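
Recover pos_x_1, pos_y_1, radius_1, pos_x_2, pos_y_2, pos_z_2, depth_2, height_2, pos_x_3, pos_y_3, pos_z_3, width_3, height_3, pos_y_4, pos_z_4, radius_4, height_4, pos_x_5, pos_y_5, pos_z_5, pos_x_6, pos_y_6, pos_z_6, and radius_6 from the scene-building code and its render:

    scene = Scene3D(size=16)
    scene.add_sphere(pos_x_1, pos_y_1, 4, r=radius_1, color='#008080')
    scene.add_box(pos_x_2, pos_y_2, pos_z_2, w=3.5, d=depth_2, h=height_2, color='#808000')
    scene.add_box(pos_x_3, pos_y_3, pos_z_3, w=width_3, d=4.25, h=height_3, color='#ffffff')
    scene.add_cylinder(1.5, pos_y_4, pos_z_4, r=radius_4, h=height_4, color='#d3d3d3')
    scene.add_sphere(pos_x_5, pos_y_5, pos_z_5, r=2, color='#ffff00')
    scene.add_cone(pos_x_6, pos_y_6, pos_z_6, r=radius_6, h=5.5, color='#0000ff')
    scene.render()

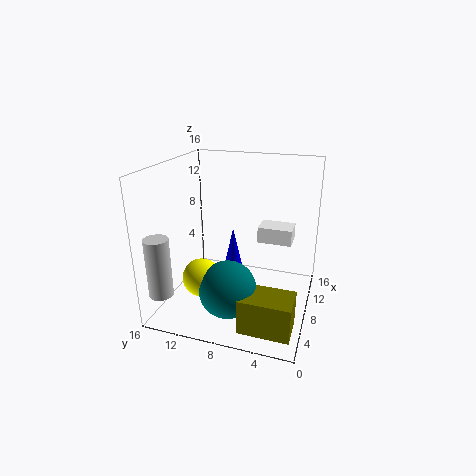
pos_x_1 = 3.75; pos_y_1 = 7.75; radius_1 = 3; pos_x_2 = 1.25; pos_y_2 = 0.75; pos_z_2 = 0.75; depth_2 = 5.25; height_2 = 3.75; pos_x_3 = 12.75; pos_y_3 = 2.75; pos_z_3 = 5.5; width_3 = 3; height_3 = 2; pos_y_4 = 14.25; pos_z_4 = 3.5; radius_4 = 1.25; height_4 = 6.25; pos_x_5 = 4; pos_y_5 = 10.75; pos_z_5 = 4.75; pos_x_6 = 9.25; pos_y_6 = 9; pos_z_6 = 3; radius_6 = 1.25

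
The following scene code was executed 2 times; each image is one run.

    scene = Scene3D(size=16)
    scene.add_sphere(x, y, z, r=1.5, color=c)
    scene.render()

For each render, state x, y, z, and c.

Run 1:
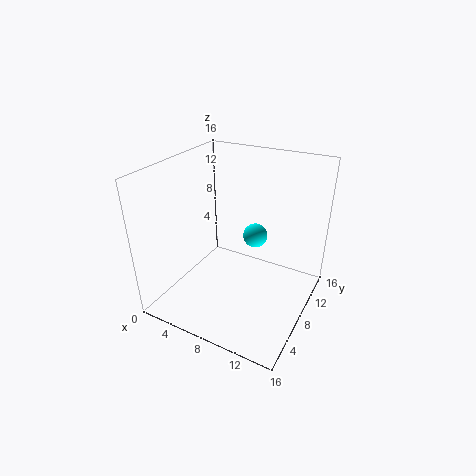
x = 8, y = 12.5, z = 6, c = 'cyan'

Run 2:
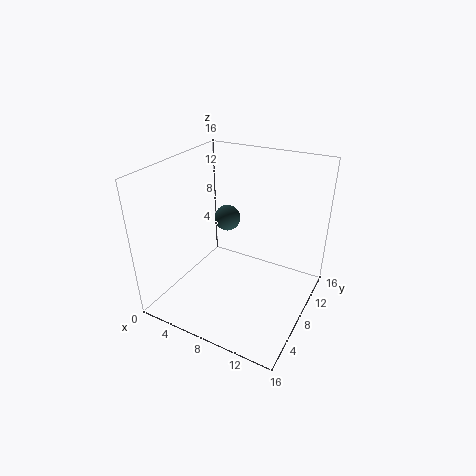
x = 5.5, y = 10, z = 9, c = 'darkslategray'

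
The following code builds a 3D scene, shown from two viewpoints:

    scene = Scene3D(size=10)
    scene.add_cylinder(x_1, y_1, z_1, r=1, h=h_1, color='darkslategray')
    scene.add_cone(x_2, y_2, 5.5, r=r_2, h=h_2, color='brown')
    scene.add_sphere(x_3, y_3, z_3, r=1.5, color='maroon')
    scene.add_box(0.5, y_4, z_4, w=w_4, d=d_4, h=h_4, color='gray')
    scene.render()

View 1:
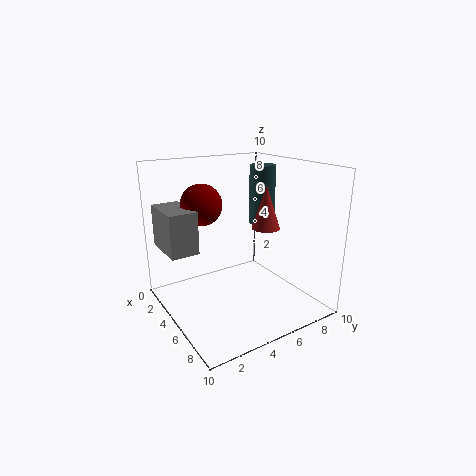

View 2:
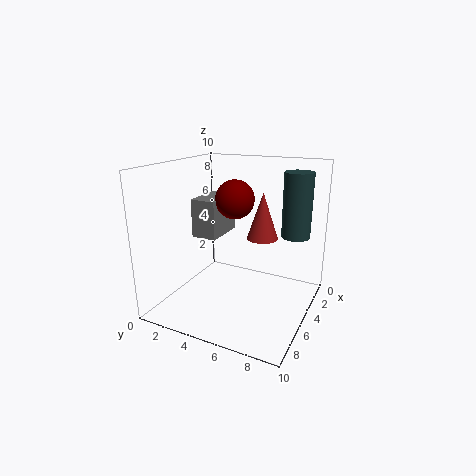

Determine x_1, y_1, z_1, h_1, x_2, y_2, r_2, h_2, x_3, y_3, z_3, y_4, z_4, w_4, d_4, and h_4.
x_1 = 3; y_1 = 8.5; z_1 = 5; h_1 = 4.5; x_2 = 5.5; y_2 = 7; r_2 = 1; h_2 = 3; x_3 = 2.5; y_3 = 3.5; z_3 = 7; y_4 = 0.5; z_4 = 4; w_4 = 3.5; d_4 = 2; h_4 = 3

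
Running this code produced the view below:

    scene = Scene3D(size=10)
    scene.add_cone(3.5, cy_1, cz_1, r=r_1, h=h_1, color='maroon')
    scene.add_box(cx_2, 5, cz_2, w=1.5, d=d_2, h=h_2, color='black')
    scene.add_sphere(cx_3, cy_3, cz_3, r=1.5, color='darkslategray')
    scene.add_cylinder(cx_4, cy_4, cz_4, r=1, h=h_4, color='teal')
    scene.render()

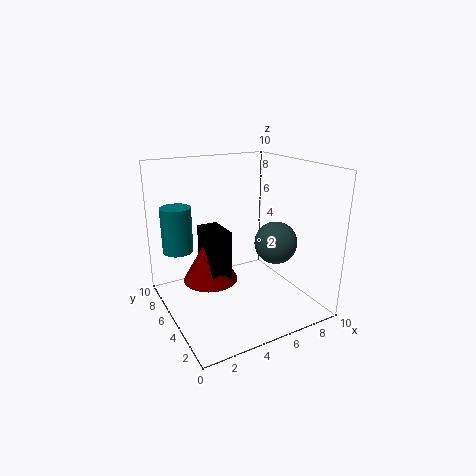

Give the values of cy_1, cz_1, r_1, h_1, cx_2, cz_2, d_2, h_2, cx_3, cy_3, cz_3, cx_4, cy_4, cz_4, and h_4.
cy_1 = 6.5
cz_1 = 1.5
r_1 = 2
h_1 = 3.5
cx_2 = 3
cz_2 = 1.5
d_2 = 2.5
h_2 = 4
cx_3 = 7.5
cy_3 = 4
cz_3 = 4.5
cx_4 = 1
cy_4 = 6
cz_4 = 4.5
h_4 = 3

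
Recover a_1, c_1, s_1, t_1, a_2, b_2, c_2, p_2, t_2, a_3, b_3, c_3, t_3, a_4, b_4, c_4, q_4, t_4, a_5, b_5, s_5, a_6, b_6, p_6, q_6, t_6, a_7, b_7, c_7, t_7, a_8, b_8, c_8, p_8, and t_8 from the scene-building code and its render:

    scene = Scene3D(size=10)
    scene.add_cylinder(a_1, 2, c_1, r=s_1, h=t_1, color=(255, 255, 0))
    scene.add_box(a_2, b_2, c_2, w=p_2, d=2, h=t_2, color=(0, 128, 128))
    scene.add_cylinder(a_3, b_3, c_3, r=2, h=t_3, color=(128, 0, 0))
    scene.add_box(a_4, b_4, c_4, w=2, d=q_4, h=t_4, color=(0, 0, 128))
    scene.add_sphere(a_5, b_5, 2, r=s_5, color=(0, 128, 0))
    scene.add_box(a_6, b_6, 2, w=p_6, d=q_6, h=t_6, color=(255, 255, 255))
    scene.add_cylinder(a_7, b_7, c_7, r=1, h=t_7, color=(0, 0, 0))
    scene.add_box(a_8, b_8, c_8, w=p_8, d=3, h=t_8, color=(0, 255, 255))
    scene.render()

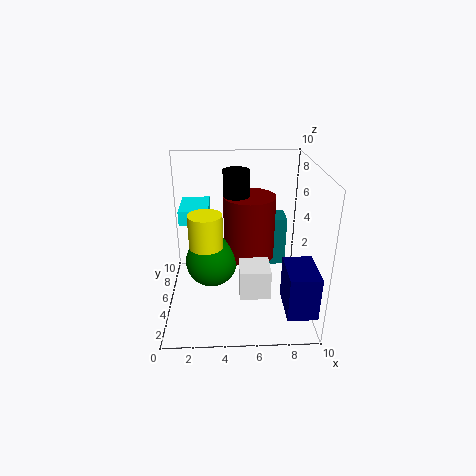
a_1 = 3, c_1 = 6, s_1 = 1, t_1 = 2, a_2 = 7, b_2 = 8, c_2 = 1, p_2 = 2, t_2 = 4, a_3 = 6, b_3 = 8, c_3 = 2, t_3 = 5, a_4 = 8, b_4 = 1, c_4 = 1, q_4 = 3, t_4 = 3, a_5 = 3, b_5 = 7, s_5 = 2, a_6 = 5, b_6 = 2, p_6 = 2, q_6 = 2, t_6 = 2, a_7 = 5, b_7 = 8, c_7 = 6, t_7 = 3, a_8 = 1, b_8 = 5, c_8 = 6, p_8 = 2, t_8 = 1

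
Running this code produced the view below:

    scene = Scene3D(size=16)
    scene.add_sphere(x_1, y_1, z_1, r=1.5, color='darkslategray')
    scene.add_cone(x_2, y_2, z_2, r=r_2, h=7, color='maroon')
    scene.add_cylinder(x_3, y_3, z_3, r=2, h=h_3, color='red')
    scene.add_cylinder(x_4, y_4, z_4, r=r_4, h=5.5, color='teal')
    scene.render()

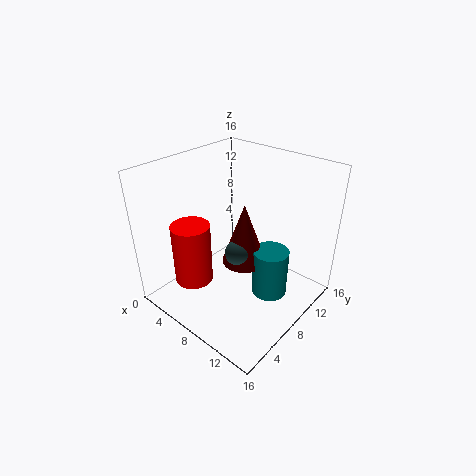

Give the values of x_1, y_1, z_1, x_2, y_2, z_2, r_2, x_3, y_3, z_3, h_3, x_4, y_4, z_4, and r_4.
x_1 = 8.5
y_1 = 7.5
z_1 = 6.5
x_2 = 8.5
y_2 = 8.5
z_2 = 5
r_2 = 2.5
x_3 = 6
y_3 = 3
z_3 = 4.5
h_3 = 6.5
x_4 = 11.5
y_4 = 9.5
z_4 = 1.5
r_4 = 2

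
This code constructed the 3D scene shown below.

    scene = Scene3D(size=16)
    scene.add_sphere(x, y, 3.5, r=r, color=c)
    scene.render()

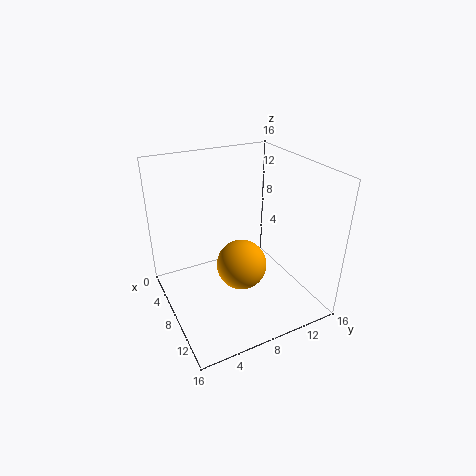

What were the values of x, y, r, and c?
x = 7; y = 9; r = 3; c = 'orange'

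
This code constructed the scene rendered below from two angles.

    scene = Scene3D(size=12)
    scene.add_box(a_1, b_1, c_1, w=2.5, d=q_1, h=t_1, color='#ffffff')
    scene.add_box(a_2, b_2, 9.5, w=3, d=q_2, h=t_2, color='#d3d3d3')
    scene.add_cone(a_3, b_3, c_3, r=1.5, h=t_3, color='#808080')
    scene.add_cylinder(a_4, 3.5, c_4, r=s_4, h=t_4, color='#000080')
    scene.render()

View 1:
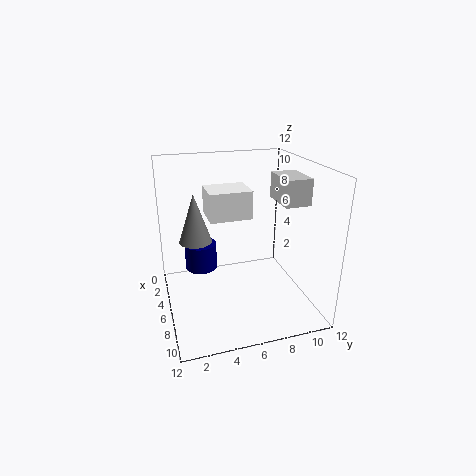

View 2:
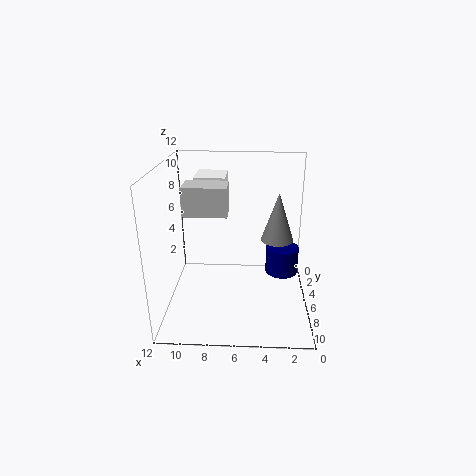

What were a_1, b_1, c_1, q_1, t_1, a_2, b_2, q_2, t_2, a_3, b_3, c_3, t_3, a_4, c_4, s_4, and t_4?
a_1 = 7, b_1 = 3, c_1 = 9, q_1 = 3, t_1 = 2, a_2 = 6.5, b_2 = 8.5, q_2 = 2, t_2 = 2, a_3 = 2.5, b_3 = 3, c_3 = 4.5, t_3 = 4.5, a_4 = 2, c_4 = 1.5, s_4 = 1.5, t_4 = 2.5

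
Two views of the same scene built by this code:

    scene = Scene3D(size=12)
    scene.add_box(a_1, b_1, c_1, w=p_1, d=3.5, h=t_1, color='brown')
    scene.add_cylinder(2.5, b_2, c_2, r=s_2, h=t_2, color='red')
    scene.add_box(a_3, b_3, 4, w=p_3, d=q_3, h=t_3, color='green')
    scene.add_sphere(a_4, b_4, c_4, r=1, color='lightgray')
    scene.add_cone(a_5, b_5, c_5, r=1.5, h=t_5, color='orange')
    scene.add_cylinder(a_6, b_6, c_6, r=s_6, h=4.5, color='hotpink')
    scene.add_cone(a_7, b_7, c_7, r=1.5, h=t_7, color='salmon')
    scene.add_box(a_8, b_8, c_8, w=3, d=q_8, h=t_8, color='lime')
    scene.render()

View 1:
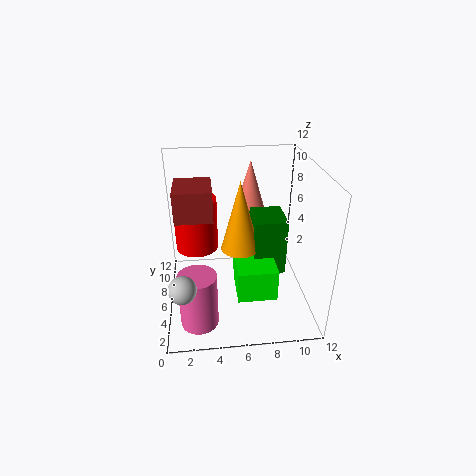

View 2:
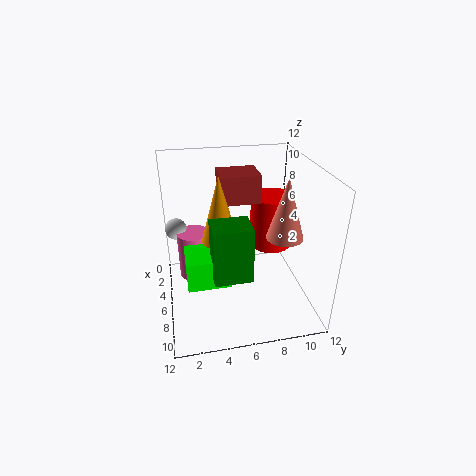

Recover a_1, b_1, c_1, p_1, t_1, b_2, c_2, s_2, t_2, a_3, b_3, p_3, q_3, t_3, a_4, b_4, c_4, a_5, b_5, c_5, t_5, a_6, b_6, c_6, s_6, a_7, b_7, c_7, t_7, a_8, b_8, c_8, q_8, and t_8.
a_1 = 1
b_1 = 5
c_1 = 8
p_1 = 3
t_1 = 2.5
b_2 = 10
c_2 = 3
s_2 = 2
t_2 = 5
a_3 = 7
b_3 = 3.5
p_3 = 2.5
q_3 = 3
t_3 = 4.5
a_4 = 1.5
b_4 = 1
c_4 = 5
a_5 = 6
b_5 = 4.5
c_5 = 6
t_5 = 5.5
a_6 = 2.5
b_6 = 2.5
c_6 = 0.5
s_6 = 1.5
a_7 = 7.5
b_7 = 9.5
c_7 = 6.5
t_7 = 5
a_8 = 5.5
b_8 = 1.5
c_8 = 3
q_8 = 3.5
t_8 = 2.5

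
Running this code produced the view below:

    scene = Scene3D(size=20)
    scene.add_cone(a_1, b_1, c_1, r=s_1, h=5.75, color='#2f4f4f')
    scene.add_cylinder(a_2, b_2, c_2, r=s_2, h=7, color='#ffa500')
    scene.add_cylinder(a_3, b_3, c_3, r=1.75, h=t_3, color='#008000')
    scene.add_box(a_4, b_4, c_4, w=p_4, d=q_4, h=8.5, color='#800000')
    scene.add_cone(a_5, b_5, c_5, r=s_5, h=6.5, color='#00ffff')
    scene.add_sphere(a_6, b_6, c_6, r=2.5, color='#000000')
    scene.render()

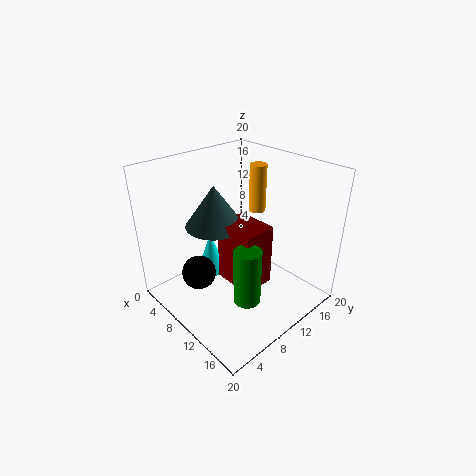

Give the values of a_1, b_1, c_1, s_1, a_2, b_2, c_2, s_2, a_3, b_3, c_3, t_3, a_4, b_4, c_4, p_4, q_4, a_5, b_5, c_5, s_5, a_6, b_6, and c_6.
a_1 = 7.5
b_1 = 8
c_1 = 11.75
s_1 = 4
a_2 = 8
b_2 = 15.75
c_2 = 11.75
s_2 = 1.25
a_3 = 15.25
b_3 = 6.75
c_3 = 4.25
t_3 = 7.5
a_4 = 9
b_4 = 7.25
c_4 = 4.5
p_4 = 5.75
q_4 = 4.5
a_5 = 4
b_5 = 9.75
c_5 = 1.75
s_5 = 2.25
a_6 = 5.75
b_6 = 6
c_6 = 3.75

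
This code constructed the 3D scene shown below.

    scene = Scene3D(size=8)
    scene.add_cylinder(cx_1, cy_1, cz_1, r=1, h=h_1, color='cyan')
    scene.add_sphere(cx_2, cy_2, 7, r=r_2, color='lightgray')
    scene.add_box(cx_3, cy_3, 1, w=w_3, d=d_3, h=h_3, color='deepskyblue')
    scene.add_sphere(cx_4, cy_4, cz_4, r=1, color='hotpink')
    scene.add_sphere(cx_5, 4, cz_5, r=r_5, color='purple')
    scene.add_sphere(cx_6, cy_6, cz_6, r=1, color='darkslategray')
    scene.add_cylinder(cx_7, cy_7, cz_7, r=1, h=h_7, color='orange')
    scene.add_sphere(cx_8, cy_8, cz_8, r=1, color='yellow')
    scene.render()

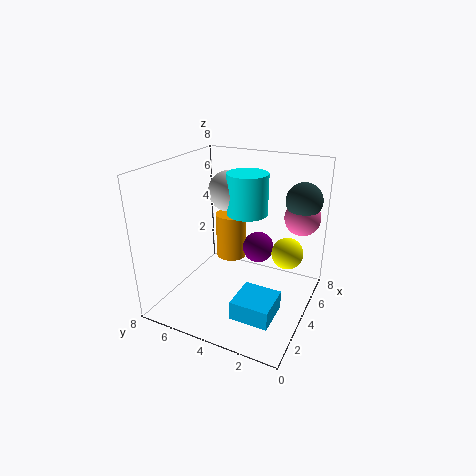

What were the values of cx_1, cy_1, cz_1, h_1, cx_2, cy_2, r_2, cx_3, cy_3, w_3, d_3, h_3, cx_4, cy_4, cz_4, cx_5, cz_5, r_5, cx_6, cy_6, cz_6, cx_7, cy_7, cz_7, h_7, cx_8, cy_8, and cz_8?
cx_1 = 3, cy_1 = 3, cz_1 = 6, h_1 = 2, cx_2 = 3, cy_2 = 4, r_2 = 1, cx_3 = 1, cy_3 = 1, w_3 = 2, d_3 = 2, h_3 = 1, cx_4 = 6, cy_4 = 1, cz_4 = 5, cx_5 = 7, cz_5 = 2, r_5 = 1, cx_6 = 6, cy_6 = 1, cz_6 = 6, cx_7 = 7, cy_7 = 6, cz_7 = 1, h_7 = 3, cx_8 = 7, cy_8 = 2, cz_8 = 2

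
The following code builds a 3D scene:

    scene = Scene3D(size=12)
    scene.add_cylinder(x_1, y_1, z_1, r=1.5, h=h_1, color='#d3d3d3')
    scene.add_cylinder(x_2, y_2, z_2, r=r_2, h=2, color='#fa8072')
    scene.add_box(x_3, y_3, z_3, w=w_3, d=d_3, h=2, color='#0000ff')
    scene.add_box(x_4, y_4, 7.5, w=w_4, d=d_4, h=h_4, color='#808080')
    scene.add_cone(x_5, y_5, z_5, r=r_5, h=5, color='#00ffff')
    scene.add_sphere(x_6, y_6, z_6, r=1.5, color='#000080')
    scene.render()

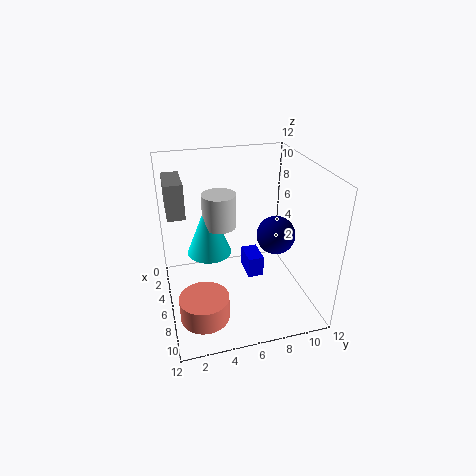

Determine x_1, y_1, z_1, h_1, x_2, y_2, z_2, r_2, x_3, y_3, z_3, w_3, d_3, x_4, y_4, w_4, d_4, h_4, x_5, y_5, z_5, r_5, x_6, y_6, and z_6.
x_1 = 3.5, y_1 = 5, z_1 = 6, h_1 = 3, x_2 = 8.5, y_2 = 2.5, z_2 = 0.5, r_2 = 2, x_3 = 2, y_3 = 7.5, z_3 = 0.5, w_3 = 2.5, d_3 = 1.5, x_4 = 1, y_4 = 0.5, w_4 = 3.5, d_4 = 1.5, h_4 = 3, x_5 = 3.5, y_5 = 4, z_5 = 3.5, r_5 = 2, x_6 = 8, y_6 = 8.5, z_6 = 7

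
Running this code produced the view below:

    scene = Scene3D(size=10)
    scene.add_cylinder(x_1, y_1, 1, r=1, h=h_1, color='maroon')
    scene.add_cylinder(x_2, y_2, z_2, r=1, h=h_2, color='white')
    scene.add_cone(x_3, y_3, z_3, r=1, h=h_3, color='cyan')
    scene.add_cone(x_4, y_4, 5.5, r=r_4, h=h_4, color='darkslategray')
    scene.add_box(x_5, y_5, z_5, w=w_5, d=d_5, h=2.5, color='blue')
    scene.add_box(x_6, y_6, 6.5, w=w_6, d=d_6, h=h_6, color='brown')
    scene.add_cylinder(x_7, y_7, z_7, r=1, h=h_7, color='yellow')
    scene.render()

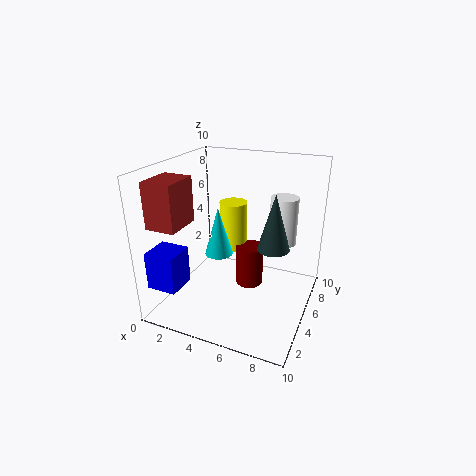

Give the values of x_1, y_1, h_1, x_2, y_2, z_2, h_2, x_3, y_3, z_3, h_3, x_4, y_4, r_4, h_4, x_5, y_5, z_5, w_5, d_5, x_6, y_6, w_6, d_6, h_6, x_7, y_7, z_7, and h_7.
x_1 = 5.5, y_1 = 6, h_1 = 3, x_2 = 7.5, y_2 = 7.5, z_2 = 4, h_2 = 3.5, x_3 = 3.5, y_3 = 5, z_3 = 3.5, h_3 = 3.5, x_4 = 8, y_4 = 3.5, r_4 = 1, h_4 = 3.5, x_5 = 0.5, y_5 = 0.5, z_5 = 2.5, w_5 = 2, d_5 = 2, x_6 = 0.5, y_6 = 1, w_6 = 2, d_6 = 2.5, h_6 = 3, x_7 = 4, y_7 = 6.5, z_7 = 3.5, h_7 = 3.5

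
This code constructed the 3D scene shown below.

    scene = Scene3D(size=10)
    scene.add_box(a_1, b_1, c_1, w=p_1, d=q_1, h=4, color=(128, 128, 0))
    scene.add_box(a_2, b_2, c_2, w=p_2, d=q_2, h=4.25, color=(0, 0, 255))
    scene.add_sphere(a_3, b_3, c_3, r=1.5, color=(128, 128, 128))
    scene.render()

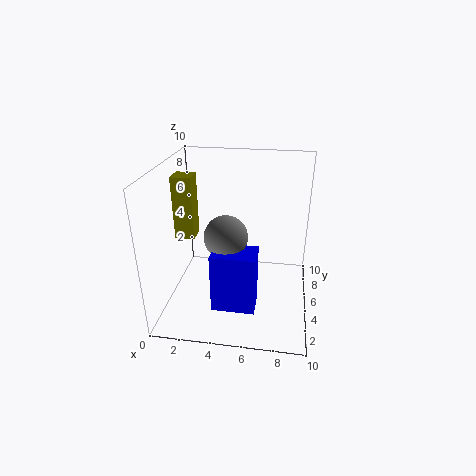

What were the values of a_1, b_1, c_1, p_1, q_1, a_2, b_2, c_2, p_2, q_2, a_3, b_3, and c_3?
a_1 = 1.25; b_1 = 3; c_1 = 5.75; p_1 = 1.25; q_1 = 1.25; a_2 = 3.5; b_2 = 2.5; c_2 = 0.5; p_2 = 3; q_2 = 2; a_3 = 4.25; b_3 = 4.5; c_3 = 5.25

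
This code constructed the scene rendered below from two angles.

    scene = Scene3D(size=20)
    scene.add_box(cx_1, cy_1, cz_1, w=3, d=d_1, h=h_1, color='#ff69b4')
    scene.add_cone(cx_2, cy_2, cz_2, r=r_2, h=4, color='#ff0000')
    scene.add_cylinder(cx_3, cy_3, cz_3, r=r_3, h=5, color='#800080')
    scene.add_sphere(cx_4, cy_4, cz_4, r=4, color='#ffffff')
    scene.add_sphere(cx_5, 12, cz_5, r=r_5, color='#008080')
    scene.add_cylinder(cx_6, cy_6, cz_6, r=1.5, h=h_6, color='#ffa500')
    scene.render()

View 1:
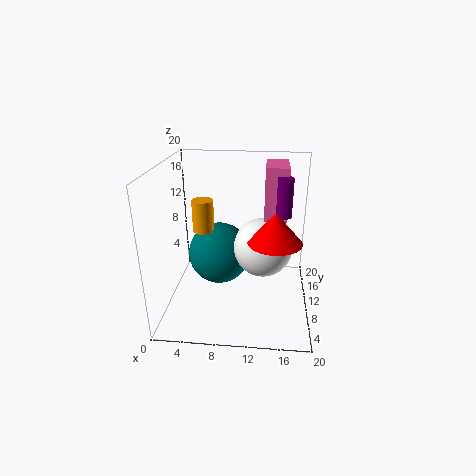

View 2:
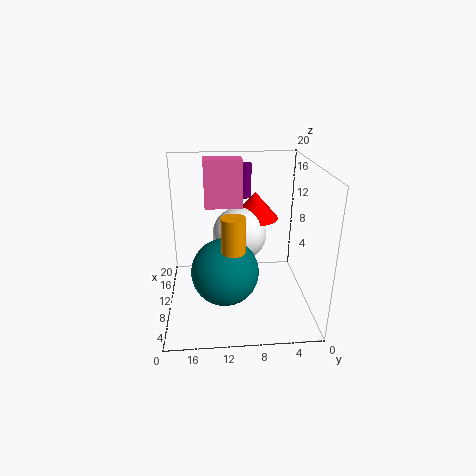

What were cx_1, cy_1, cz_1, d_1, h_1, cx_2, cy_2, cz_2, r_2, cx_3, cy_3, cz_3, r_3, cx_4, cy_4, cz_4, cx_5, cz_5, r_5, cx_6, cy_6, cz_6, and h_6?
cx_1 = 13.5, cy_1 = 9, cz_1 = 13, d_1 = 5.5, h_1 = 7, cx_2 = 15, cy_2 = 7, cz_2 = 11, r_2 = 3.5, cx_3 = 16, cy_3 = 8.5, cz_3 = 14, r_3 = 1, cx_4 = 13.5, cy_4 = 9.5, cz_4 = 9, cx_5 = 7, cz_5 = 6.5, r_5 = 4.5, cx_6 = 5, cy_6 = 11, cz_6 = 10.5, h_6 = 4.5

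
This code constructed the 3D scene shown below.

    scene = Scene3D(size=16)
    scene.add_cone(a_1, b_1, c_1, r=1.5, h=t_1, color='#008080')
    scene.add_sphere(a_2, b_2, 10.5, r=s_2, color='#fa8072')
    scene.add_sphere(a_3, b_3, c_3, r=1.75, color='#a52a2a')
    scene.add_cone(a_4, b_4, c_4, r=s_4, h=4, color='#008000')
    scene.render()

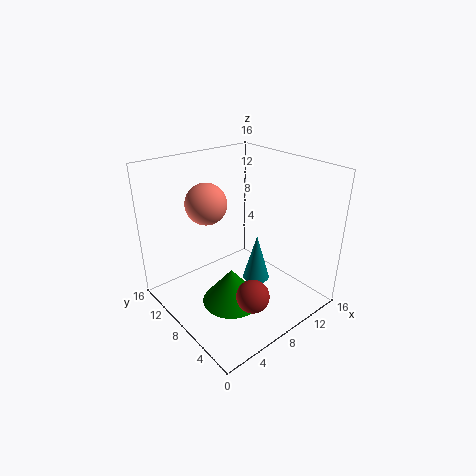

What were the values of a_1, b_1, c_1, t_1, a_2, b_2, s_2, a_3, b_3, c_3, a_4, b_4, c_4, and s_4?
a_1 = 9.25; b_1 = 6.25; c_1 = 3.25; t_1 = 5.25; a_2 = 7.5; b_2 = 13.25; s_2 = 2.5; a_3 = 6.25; b_3 = 3.5; c_3 = 3.5; a_4 = 6; b_4 = 6.75; c_4 = 1.25; s_4 = 3.25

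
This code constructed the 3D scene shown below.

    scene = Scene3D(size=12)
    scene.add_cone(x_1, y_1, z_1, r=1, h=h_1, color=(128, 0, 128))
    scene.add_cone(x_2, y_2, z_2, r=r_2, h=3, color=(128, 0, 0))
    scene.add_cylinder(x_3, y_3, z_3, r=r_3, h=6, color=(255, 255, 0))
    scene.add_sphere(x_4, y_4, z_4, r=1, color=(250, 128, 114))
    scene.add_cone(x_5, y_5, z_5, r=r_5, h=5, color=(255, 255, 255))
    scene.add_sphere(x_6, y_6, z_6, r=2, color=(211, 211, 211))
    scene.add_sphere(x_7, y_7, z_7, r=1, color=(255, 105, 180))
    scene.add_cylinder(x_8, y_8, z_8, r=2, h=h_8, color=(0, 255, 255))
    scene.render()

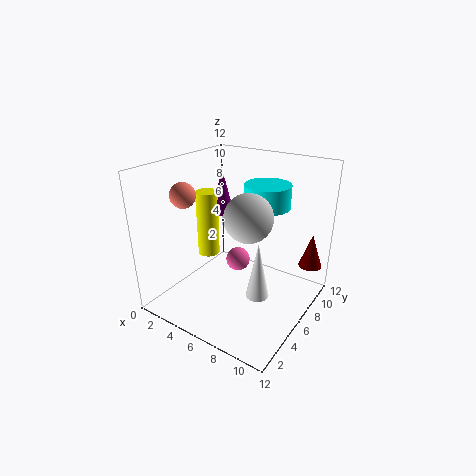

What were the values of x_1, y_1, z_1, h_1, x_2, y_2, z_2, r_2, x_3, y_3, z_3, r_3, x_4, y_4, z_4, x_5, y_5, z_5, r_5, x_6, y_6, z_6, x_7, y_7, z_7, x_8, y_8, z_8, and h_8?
x_1 = 3, y_1 = 8, z_1 = 7, h_1 = 4, x_2 = 11, y_2 = 10, z_2 = 3, r_2 = 1, x_3 = 2, y_3 = 7, z_3 = 3, r_3 = 1, x_4 = 3, y_4 = 3, z_4 = 10, x_5 = 8, y_5 = 6, z_5 = 1, r_5 = 1, x_6 = 7, y_6 = 6, z_6 = 8, x_7 = 6, y_7 = 6, z_7 = 4, x_8 = 7, y_8 = 9, z_8 = 8, h_8 = 2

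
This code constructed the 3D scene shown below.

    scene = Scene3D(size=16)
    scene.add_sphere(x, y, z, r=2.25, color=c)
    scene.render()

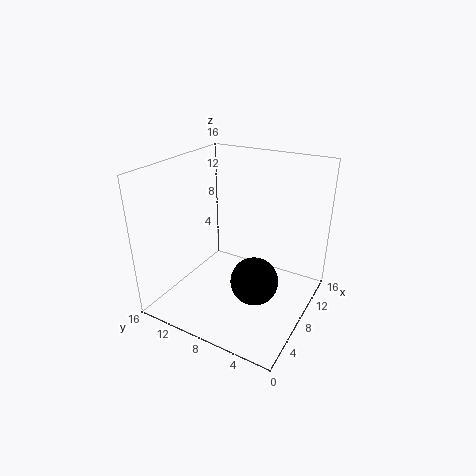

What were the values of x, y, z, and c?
x = 3.25; y = 3.5; z = 6.75; c = 'black'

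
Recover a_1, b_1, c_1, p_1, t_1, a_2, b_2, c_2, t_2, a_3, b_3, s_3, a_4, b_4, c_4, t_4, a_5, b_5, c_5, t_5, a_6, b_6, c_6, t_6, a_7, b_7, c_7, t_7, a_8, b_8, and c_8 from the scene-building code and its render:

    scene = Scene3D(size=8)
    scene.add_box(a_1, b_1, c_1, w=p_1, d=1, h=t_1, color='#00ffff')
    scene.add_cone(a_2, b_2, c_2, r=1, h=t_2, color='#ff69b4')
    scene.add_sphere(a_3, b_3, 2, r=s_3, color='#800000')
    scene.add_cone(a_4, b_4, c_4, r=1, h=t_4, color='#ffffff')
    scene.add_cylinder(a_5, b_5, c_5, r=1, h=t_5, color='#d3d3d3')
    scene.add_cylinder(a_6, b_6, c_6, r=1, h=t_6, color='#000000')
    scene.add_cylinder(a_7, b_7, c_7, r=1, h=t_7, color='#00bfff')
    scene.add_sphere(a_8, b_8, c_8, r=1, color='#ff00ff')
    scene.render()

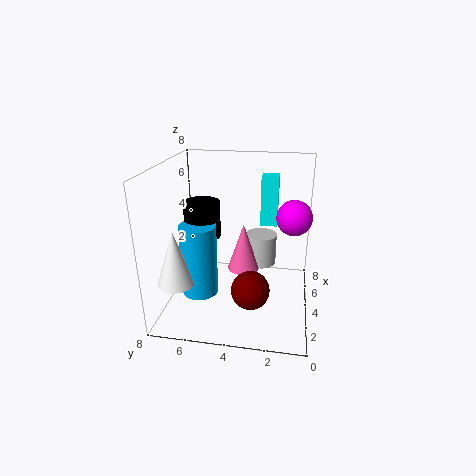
a_1 = 6, b_1 = 2, c_1 = 4, p_1 = 1, t_1 = 3, a_2 = 6, b_2 = 4, c_2 = 1, t_2 = 3, a_3 = 2, b_3 = 3, s_3 = 1, a_4 = 2, b_4 = 7, c_4 = 2, t_4 = 3, a_5 = 7, b_5 = 3, c_5 = 1, t_5 = 2, a_6 = 4, b_6 = 6, c_6 = 4, t_6 = 2, a_7 = 3, b_7 = 6, c_7 = 1, t_7 = 4, a_8 = 5, b_8 = 1, c_8 = 5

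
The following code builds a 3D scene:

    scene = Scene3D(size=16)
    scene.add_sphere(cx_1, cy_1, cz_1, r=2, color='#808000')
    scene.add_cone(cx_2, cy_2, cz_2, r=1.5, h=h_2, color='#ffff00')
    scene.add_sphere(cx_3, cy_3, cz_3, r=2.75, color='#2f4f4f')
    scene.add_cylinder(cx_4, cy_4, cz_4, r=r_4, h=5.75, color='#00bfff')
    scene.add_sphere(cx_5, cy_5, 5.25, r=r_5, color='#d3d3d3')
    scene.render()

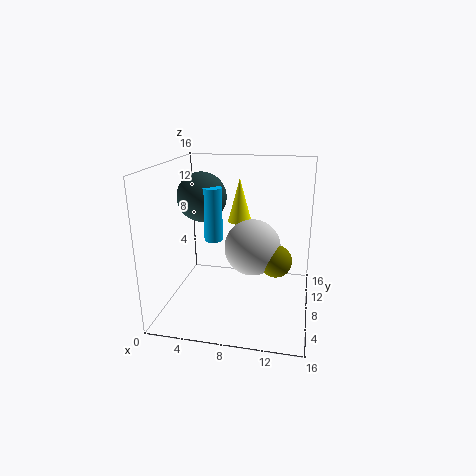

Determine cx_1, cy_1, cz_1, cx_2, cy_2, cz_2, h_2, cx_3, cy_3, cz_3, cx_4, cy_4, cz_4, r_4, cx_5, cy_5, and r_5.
cx_1 = 12; cy_1 = 11.25; cz_1 = 4; cx_2 = 7; cy_2 = 13.75; cz_2 = 8; h_2 = 5.5; cx_3 = 3.75; cy_3 = 8.75; cz_3 = 12.25; cx_4 = 5.5; cy_4 = 7; cz_4 = 8; r_4 = 1; cx_5 = 9; cy_5 = 12; r_5 = 3.5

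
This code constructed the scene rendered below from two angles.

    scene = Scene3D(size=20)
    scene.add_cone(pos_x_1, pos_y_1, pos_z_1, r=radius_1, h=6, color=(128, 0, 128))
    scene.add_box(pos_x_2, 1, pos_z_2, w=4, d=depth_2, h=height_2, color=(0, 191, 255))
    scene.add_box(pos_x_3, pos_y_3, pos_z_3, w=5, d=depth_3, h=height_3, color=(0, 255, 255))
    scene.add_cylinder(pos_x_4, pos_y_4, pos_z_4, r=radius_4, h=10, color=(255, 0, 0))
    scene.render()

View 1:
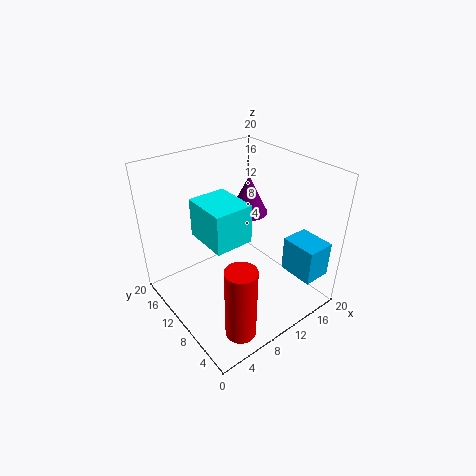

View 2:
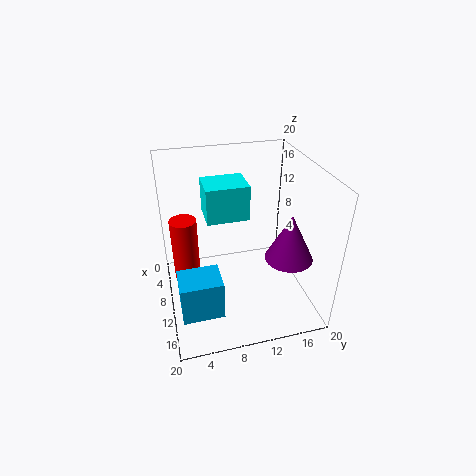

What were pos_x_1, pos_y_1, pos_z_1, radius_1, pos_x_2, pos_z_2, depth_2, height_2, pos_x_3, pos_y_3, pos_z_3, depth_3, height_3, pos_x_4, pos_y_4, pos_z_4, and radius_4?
pos_x_1 = 16, pos_y_1 = 15, pos_z_1 = 10, radius_1 = 3, pos_x_2 = 15, pos_z_2 = 5, depth_2 = 5, height_2 = 5, pos_x_3 = 4, pos_y_3 = 6, pos_z_3 = 12, depth_3 = 6, height_3 = 5, pos_x_4 = 5, pos_y_4 = 3, pos_z_4 = 1, radius_4 = 2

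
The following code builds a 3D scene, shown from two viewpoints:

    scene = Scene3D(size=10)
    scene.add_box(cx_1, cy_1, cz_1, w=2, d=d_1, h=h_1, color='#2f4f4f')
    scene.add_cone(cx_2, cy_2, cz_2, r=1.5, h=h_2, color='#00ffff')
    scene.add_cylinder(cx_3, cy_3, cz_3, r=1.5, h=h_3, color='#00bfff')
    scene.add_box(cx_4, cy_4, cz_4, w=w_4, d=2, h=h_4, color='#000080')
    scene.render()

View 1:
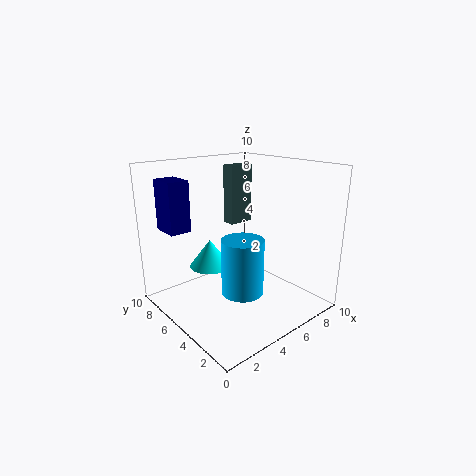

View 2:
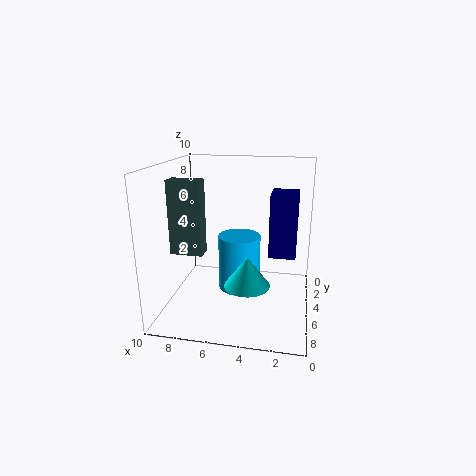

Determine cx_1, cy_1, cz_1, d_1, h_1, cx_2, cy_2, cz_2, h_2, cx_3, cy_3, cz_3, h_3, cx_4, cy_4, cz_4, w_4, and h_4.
cx_1 = 6.5
cy_1 = 7.5
cz_1 = 5
d_1 = 1
h_1 = 4.5
cx_2 = 4
cy_2 = 7
cz_2 = 2.5
h_2 = 2
cx_3 = 5
cy_3 = 4.5
cz_3 = 1
h_3 = 4
cx_4 = 1
cy_4 = 7
cz_4 = 5.5
w_4 = 1.5
h_4 = 3.5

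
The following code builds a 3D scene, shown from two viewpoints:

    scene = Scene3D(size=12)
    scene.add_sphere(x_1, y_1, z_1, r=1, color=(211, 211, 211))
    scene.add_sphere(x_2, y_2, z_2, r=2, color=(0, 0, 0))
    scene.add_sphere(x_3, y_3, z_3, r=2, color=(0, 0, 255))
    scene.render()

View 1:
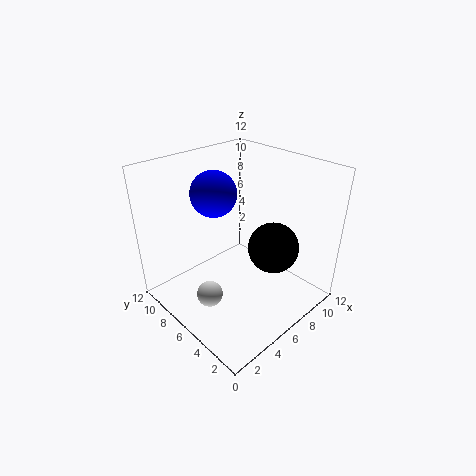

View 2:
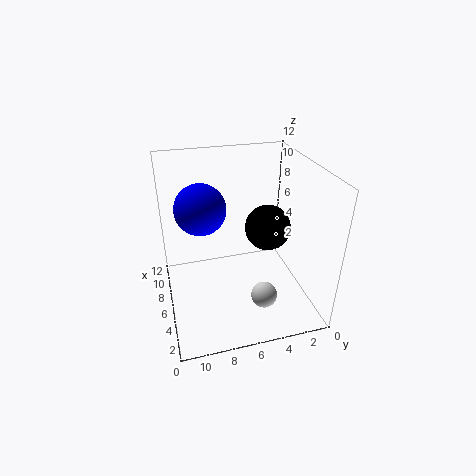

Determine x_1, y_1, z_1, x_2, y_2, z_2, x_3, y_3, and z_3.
x_1 = 2, y_1 = 5, z_1 = 3, x_2 = 7, y_2 = 3, z_2 = 6, x_3 = 6, y_3 = 9, z_3 = 9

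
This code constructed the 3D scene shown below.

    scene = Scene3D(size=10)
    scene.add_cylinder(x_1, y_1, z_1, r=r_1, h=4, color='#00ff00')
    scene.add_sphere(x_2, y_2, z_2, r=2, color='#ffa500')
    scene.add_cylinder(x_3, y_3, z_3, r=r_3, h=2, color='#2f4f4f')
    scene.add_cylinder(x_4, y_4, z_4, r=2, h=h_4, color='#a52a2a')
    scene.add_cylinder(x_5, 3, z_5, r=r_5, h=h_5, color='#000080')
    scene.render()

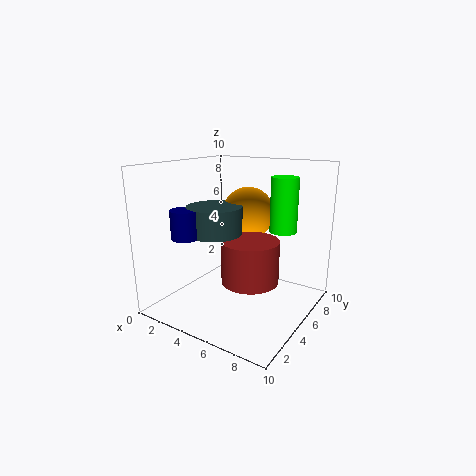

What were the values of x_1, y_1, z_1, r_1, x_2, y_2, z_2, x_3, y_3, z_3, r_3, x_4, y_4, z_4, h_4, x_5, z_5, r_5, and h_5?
x_1 = 7
y_1 = 8
z_1 = 5
r_1 = 1
x_2 = 4
y_2 = 8
z_2 = 6
x_3 = 3
y_3 = 5
z_3 = 5
r_3 = 2
x_4 = 6
y_4 = 5
z_4 = 2
h_4 = 3
x_5 = 2
z_5 = 5
r_5 = 1
h_5 = 2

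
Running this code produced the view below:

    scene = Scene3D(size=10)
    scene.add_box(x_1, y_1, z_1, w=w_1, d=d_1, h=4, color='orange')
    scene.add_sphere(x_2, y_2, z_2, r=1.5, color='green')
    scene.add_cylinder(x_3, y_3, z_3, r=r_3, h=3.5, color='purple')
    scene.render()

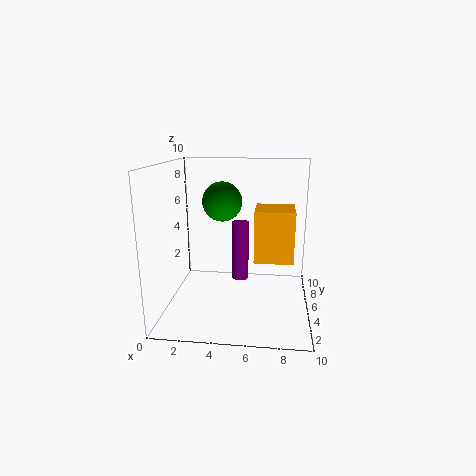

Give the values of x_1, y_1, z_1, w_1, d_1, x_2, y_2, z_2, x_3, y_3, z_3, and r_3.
x_1 = 6
y_1 = 6.5
z_1 = 2.5
w_1 = 3
d_1 = 3
x_2 = 3.5
y_2 = 7.5
z_2 = 7
x_3 = 5.5
y_3 = 2
z_3 = 3.5
r_3 = 0.5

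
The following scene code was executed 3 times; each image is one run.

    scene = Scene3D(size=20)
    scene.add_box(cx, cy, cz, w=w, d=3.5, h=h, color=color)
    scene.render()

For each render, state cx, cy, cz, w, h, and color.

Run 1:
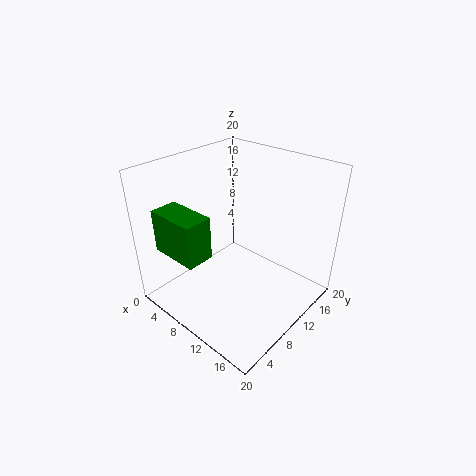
cx = 4.5, cy = 0.5, cz = 10.5, w = 6.5, h = 5.5, color = 'green'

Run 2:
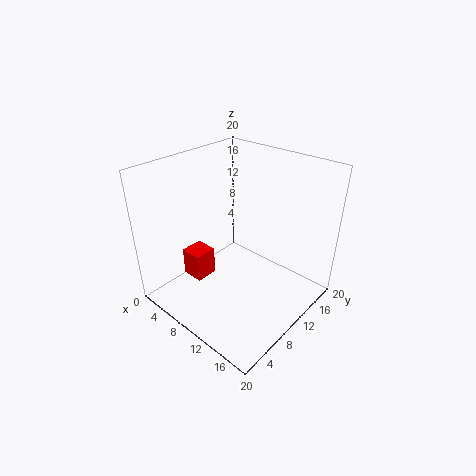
cx = 0.5, cy = 7.5, cz = 0.5, w = 3.5, h = 4.5, color = 'red'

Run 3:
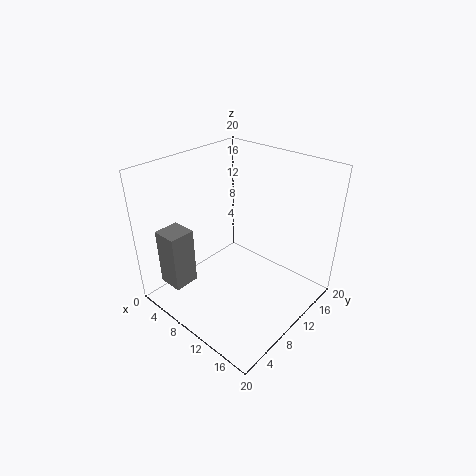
cx = 3, cy = 1.5, cz = 4, w = 3.5, h = 8, color = 'gray'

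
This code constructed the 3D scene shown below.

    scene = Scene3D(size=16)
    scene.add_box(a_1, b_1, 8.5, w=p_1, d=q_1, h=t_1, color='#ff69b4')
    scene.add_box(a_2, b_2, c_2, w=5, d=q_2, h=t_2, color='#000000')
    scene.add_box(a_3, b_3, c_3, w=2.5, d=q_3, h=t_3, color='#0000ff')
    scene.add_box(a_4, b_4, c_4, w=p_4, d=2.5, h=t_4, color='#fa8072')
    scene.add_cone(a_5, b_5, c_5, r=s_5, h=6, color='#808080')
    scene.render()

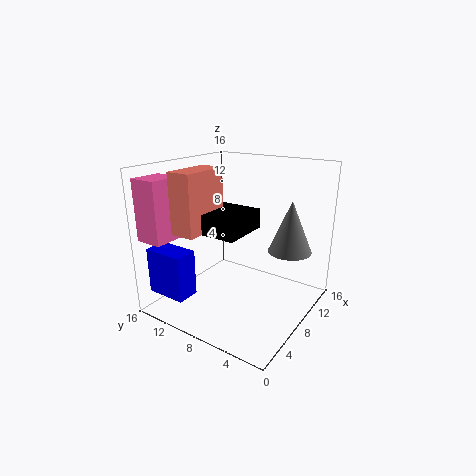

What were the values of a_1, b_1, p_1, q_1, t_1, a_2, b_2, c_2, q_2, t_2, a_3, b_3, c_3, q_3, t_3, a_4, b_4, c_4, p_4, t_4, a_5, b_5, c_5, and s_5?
a_1 = 0.5
b_1 = 12.5
p_1 = 3.5
q_1 = 3
t_1 = 6.5
a_2 = 2.5
b_2 = 5
c_2 = 10
q_2 = 5
t_2 = 2
a_3 = 1
b_3 = 10.5
c_3 = 2.5
q_3 = 4.5
t_3 = 5
a_4 = 1
b_4 = 8.5
c_4 = 10
p_4 = 5
t_4 = 6
a_5 = 12
b_5 = 3.5
c_5 = 6
s_5 = 2.5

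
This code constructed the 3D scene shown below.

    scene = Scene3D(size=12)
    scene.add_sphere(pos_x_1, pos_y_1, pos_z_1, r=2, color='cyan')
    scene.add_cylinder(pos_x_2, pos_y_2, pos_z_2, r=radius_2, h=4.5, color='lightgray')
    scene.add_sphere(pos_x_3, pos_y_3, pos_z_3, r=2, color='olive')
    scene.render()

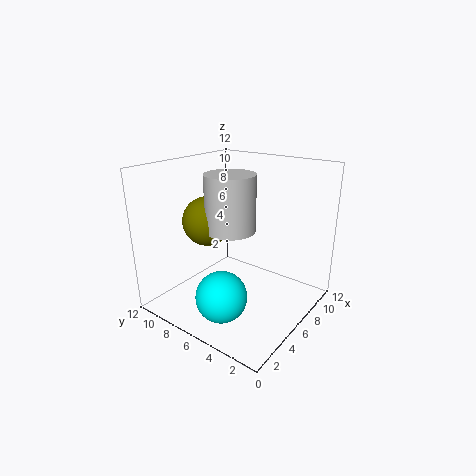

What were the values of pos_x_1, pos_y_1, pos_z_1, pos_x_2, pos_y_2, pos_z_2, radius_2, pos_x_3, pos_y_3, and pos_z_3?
pos_x_1 = 2.5; pos_y_1 = 5; pos_z_1 = 2.5; pos_x_2 = 5; pos_y_2 = 6; pos_z_2 = 7; radius_2 = 2; pos_x_3 = 4.5; pos_y_3 = 8; pos_z_3 = 7.5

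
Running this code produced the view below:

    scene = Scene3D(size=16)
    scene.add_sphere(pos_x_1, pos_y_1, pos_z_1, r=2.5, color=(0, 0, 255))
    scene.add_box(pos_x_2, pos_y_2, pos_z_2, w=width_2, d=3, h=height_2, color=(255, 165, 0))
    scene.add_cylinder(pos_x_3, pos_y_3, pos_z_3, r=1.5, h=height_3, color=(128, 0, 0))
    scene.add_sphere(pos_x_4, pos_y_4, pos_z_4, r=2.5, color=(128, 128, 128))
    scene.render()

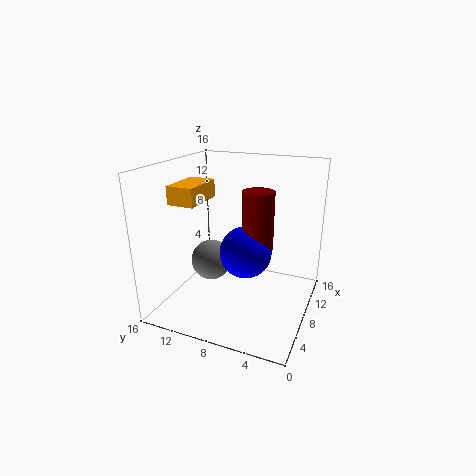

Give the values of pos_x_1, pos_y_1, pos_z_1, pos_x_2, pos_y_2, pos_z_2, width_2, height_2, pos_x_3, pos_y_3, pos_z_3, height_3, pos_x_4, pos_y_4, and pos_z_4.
pos_x_1 = 4; pos_y_1 = 5.5; pos_z_1 = 8.5; pos_x_2 = 4.5; pos_y_2 = 11.5; pos_z_2 = 12; width_2 = 5; height_2 = 2; pos_x_3 = 4.5; pos_y_3 = 4.5; pos_z_3 = 9; height_3 = 5.5; pos_x_4 = 10; pos_y_4 = 12.5; pos_z_4 = 3.5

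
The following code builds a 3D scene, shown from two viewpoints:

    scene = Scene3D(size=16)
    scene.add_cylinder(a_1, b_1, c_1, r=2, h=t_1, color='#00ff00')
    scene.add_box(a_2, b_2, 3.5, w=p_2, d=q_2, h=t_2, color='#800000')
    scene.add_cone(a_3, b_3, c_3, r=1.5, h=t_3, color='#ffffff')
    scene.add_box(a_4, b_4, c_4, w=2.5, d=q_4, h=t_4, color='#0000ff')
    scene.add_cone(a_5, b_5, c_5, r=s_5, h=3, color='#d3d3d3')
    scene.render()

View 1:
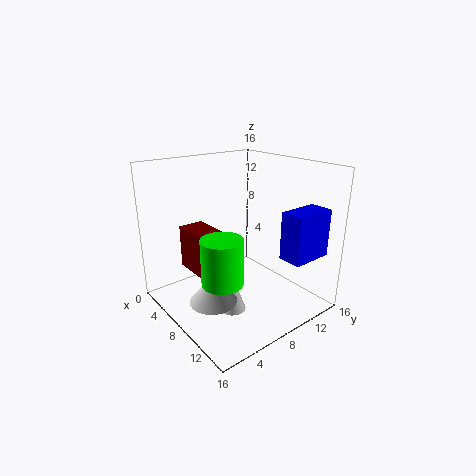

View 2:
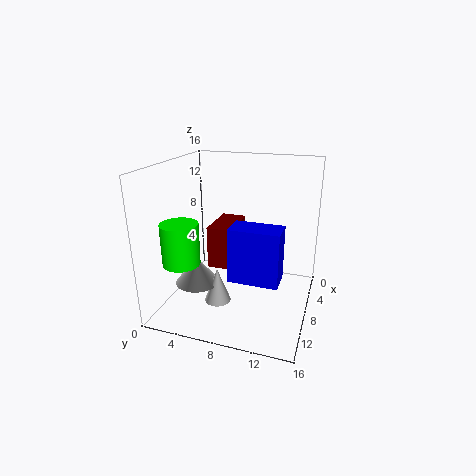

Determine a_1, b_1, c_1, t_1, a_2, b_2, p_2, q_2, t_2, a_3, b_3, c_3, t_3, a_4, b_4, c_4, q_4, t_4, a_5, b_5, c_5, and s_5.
a_1 = 12, b_1 = 3, c_1 = 6, t_1 = 4.5, a_2 = 2, b_2 = 4, p_2 = 5.5, q_2 = 3, t_2 = 5, a_3 = 9.5, b_3 = 6, c_3 = 0.5, t_3 = 4, a_4 = 13, b_4 = 9.5, c_4 = 7, q_4 = 4.5, t_4 = 5, a_5 = 9.5, b_5 = 3.5, c_5 = 2.5, s_5 = 2.5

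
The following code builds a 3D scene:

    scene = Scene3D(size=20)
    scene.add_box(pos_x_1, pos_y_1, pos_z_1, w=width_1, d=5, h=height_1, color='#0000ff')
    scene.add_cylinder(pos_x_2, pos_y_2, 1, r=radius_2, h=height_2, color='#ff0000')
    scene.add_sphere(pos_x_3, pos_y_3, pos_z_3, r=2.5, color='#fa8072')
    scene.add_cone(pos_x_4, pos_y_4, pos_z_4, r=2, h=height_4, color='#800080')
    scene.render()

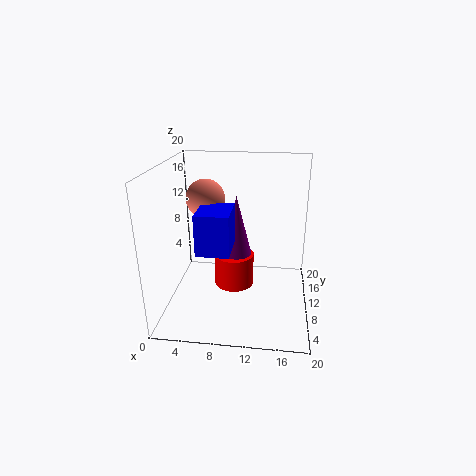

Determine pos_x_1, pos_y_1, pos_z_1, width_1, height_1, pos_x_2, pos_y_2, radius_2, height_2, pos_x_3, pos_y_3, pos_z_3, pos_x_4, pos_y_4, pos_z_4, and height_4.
pos_x_1 = 6
pos_y_1 = 2
pos_z_1 = 11
width_1 = 4
height_1 = 5
pos_x_2 = 9
pos_y_2 = 13
radius_2 = 3
height_2 = 5
pos_x_3 = 6
pos_y_3 = 8.5
pos_z_3 = 16
pos_x_4 = 10
pos_y_4 = 8.5
pos_z_4 = 8.5
height_4 = 8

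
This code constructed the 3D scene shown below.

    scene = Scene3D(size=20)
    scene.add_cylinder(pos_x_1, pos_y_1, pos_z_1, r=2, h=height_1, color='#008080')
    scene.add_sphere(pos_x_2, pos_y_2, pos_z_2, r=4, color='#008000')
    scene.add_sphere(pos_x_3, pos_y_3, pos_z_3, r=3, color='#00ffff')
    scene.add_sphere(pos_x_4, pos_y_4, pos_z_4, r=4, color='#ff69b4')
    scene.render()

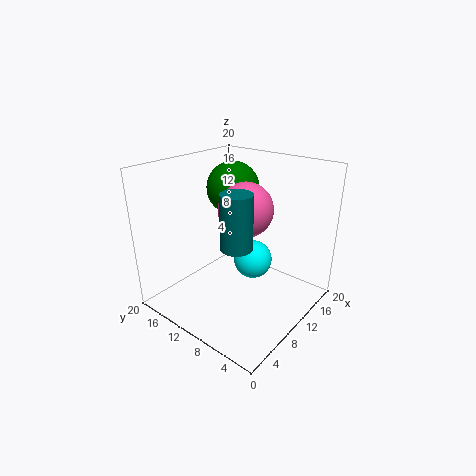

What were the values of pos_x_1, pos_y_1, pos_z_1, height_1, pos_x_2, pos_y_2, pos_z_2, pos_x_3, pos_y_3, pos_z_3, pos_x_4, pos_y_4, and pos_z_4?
pos_x_1 = 6, pos_y_1 = 7, pos_z_1 = 11, height_1 = 7, pos_x_2 = 15, pos_y_2 = 15, pos_z_2 = 15, pos_x_3 = 15, pos_y_3 = 11, pos_z_3 = 4, pos_x_4 = 13, pos_y_4 = 11, pos_z_4 = 13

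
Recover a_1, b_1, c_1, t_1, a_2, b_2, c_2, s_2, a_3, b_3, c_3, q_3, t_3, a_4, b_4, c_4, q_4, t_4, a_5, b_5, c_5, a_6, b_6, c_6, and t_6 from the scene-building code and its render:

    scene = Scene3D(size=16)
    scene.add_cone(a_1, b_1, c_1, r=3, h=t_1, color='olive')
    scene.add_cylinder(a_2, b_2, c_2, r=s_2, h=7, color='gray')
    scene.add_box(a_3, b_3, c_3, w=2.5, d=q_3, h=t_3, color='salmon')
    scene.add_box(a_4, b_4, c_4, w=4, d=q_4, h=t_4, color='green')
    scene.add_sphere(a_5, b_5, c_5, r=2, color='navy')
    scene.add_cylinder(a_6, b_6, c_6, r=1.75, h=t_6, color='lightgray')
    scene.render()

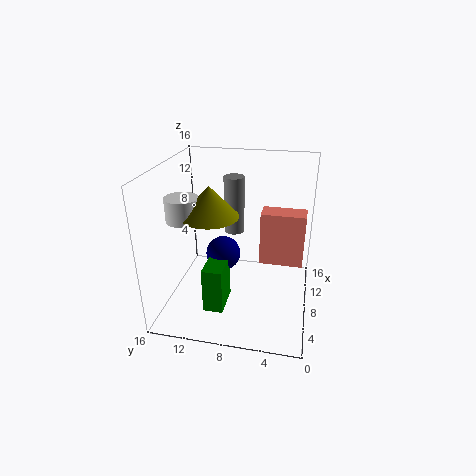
a_1 = 6
b_1 = 10.5
c_1 = 11.25
t_1 = 3.25
a_2 = 12.75
b_2 = 9.5
c_2 = 6.5
s_2 = 1.25
a_3 = 9.25
b_3 = 0.75
c_3 = 4.25
q_3 = 5
t_3 = 6.25
a_4 = 4.25
b_4 = 9
c_4 = 0.25
q_4 = 2.25
t_4 = 5.25
a_5 = 9
b_5 = 10
c_5 = 5.25
a_6 = 5.5
b_6 = 13.25
c_6 = 10.75
t_6 = 2.5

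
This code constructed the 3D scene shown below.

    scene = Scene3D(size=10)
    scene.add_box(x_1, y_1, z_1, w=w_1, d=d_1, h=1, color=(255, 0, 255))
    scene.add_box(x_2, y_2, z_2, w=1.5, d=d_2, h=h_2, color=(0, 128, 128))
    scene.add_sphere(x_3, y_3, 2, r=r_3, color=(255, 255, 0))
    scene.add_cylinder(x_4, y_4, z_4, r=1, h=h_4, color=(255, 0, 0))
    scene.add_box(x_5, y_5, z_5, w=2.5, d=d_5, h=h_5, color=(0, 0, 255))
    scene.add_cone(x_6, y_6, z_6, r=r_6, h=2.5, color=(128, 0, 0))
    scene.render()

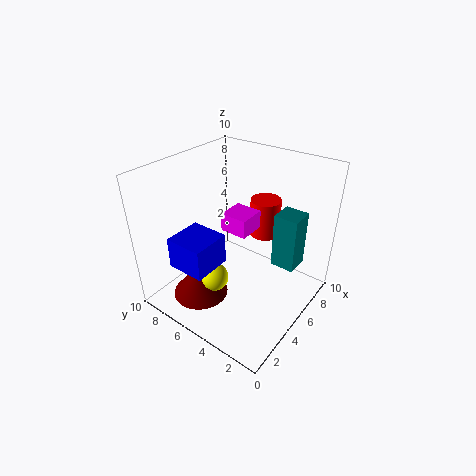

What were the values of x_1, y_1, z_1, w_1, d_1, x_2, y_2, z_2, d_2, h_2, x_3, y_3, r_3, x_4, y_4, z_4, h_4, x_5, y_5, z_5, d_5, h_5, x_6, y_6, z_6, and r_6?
x_1 = 1.5, y_1 = 2, z_1 = 8, w_1 = 1.5, d_1 = 1.5, x_2 = 4.5, y_2 = 0.5, z_2 = 4.5, d_2 = 1.5, h_2 = 3.5, x_3 = 3.5, y_3 = 6, r_3 = 1, x_4 = 6, y_4 = 3.5, z_4 = 5.5, h_4 = 2.5, x_5 = 0.5, y_5 = 4.5, z_5 = 4.5, d_5 = 2.5, h_5 = 2, x_6 = 3, y_6 = 7, z_6 = 0.5, r_6 = 2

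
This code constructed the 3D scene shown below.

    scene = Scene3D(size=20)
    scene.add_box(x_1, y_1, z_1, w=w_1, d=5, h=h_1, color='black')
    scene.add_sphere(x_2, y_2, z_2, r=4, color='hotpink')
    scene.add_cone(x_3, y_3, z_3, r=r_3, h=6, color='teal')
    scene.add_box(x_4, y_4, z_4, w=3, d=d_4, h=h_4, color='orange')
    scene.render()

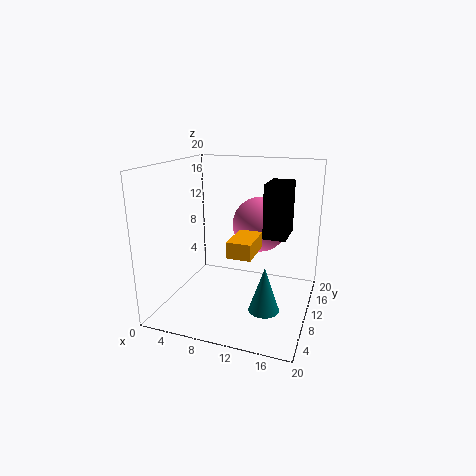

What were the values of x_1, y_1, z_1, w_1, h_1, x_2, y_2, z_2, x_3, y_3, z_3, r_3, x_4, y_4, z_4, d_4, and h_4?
x_1 = 14
y_1 = 8
z_1 = 11
w_1 = 3
h_1 = 7
x_2 = 12
y_2 = 14
z_2 = 11
x_3 = 15
y_3 = 6
z_3 = 2
r_3 = 2
x_4 = 11
y_4 = 3
z_4 = 10
d_4 = 5
h_4 = 2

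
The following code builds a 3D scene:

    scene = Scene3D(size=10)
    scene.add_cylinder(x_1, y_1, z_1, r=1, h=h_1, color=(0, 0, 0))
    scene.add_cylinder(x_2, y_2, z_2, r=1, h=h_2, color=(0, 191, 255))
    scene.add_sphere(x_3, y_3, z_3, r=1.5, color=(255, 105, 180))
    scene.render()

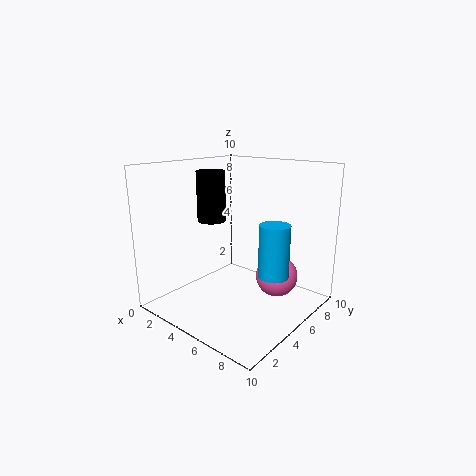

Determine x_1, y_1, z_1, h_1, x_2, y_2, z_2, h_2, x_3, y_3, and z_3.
x_1 = 3
y_1 = 4.5
z_1 = 6
h_1 = 3.5
x_2 = 8
y_2 = 5
z_2 = 3
h_2 = 3.5
x_3 = 7
y_3 = 7
z_3 = 2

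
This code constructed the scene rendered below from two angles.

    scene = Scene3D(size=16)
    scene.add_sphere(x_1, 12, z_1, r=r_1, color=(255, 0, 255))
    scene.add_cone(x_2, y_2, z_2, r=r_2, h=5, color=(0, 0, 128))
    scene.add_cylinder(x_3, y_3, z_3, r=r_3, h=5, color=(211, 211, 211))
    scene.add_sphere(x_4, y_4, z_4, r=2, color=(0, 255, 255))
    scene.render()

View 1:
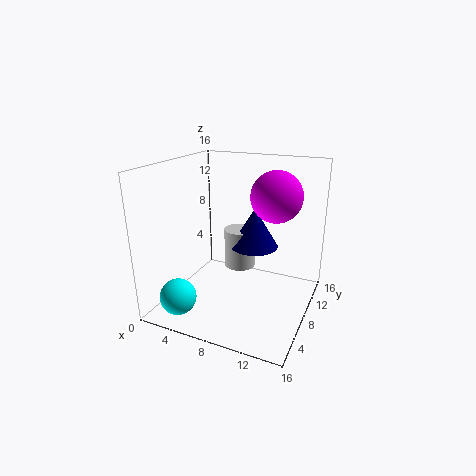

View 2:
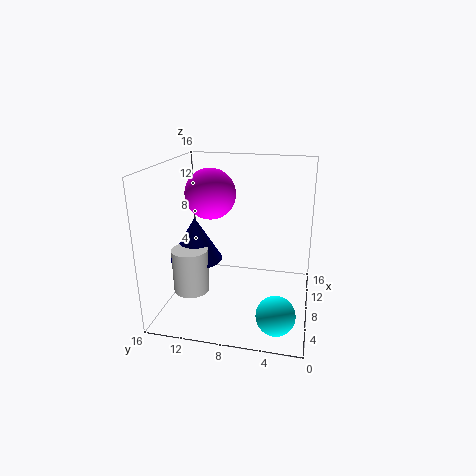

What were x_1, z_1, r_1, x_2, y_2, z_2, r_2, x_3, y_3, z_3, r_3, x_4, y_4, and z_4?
x_1 = 11, z_1 = 12, r_1 = 3, x_2 = 8, y_2 = 13, z_2 = 5, r_2 = 3, x_3 = 6, y_3 = 13, z_3 = 2, r_3 = 2, x_4 = 3, y_4 = 3, z_4 = 2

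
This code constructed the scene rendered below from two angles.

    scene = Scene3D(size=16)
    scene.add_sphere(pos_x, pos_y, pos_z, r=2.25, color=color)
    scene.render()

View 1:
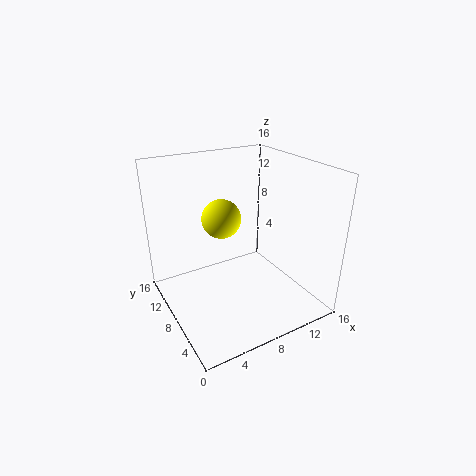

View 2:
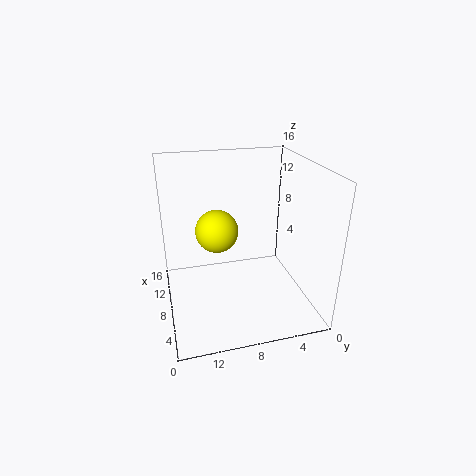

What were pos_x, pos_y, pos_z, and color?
pos_x = 7.25, pos_y = 10.5, pos_z = 9.5, color = 'yellow'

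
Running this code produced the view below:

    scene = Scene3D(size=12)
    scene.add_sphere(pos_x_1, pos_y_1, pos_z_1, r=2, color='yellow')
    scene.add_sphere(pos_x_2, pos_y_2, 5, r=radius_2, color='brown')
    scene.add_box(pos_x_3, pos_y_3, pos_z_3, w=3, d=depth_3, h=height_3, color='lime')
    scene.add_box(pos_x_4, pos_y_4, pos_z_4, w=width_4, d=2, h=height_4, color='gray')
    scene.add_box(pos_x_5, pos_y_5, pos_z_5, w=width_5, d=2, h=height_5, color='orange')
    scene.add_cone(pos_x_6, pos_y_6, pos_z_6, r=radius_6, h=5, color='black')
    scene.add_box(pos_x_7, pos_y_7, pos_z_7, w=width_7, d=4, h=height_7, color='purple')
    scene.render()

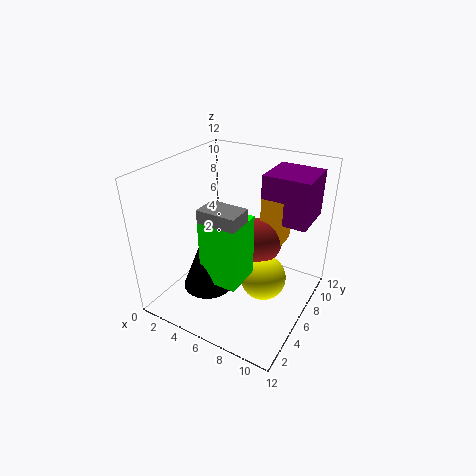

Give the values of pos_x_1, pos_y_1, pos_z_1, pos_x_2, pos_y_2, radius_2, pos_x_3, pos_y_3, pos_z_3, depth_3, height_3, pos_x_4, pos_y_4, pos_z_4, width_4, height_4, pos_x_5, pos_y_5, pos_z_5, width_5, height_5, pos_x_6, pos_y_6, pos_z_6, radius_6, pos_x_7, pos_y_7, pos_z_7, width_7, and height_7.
pos_x_1 = 8; pos_y_1 = 7; pos_z_1 = 2; pos_x_2 = 7; pos_y_2 = 8; radius_2 = 2; pos_x_3 = 5; pos_y_3 = 2; pos_z_3 = 4; depth_3 = 3; height_3 = 5; pos_x_4 = 5; pos_y_4 = 2; pos_z_4 = 8; width_4 = 3; height_4 = 2; pos_x_5 = 7; pos_y_5 = 8; pos_z_5 = 5; width_5 = 2; height_5 = 4; pos_x_6 = 5; pos_y_6 = 3; pos_z_6 = 3; radius_6 = 2; pos_x_7 = 7; pos_y_7 = 8; pos_z_7 = 7; width_7 = 4; height_7 = 4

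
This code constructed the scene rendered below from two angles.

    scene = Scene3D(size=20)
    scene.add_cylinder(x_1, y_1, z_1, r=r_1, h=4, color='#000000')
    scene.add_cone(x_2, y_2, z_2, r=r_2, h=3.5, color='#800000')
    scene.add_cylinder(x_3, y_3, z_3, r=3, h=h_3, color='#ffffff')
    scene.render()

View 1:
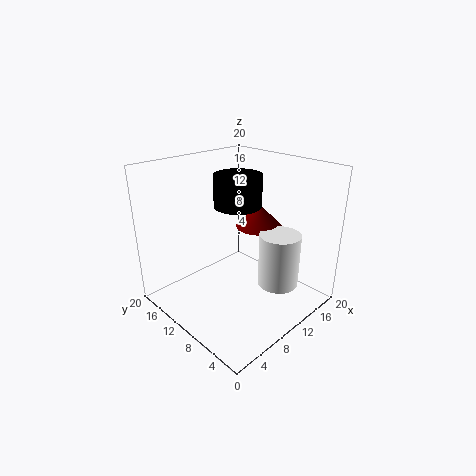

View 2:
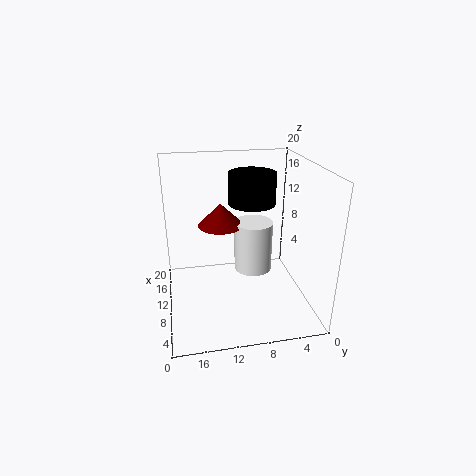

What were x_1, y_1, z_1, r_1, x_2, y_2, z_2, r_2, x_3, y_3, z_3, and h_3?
x_1 = 8.5
y_1 = 8.5
z_1 = 15.5
r_1 = 3
x_2 = 16
y_2 = 11.5
z_2 = 9.5
r_2 = 3.5
x_3 = 15
y_3 = 6.5
z_3 = 2
h_3 = 8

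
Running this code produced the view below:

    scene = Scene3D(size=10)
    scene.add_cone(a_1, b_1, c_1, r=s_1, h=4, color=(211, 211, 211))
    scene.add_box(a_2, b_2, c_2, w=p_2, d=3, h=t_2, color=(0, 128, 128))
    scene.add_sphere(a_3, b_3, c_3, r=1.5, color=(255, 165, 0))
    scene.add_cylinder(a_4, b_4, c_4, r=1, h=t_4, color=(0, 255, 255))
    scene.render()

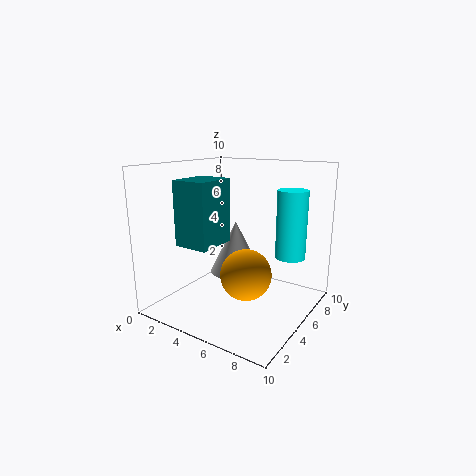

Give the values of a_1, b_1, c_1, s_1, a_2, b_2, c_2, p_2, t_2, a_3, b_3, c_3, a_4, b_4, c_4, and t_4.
a_1 = 3.5
b_1 = 7
c_1 = 1.5
s_1 = 2
a_2 = 1.5
b_2 = 2.5
c_2 = 4.5
p_2 = 2.5
t_2 = 4.5
a_3 = 7.5
b_3 = 2
c_3 = 4
a_4 = 8.5
b_4 = 6
c_4 = 4
t_4 = 4.5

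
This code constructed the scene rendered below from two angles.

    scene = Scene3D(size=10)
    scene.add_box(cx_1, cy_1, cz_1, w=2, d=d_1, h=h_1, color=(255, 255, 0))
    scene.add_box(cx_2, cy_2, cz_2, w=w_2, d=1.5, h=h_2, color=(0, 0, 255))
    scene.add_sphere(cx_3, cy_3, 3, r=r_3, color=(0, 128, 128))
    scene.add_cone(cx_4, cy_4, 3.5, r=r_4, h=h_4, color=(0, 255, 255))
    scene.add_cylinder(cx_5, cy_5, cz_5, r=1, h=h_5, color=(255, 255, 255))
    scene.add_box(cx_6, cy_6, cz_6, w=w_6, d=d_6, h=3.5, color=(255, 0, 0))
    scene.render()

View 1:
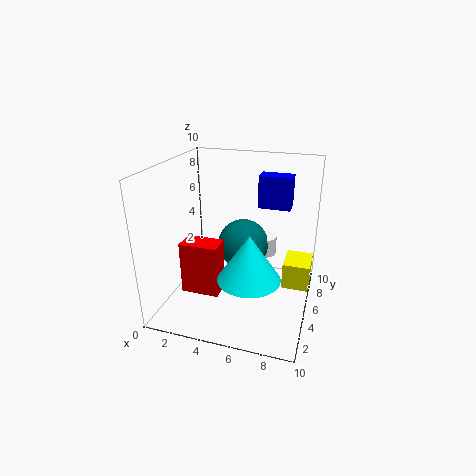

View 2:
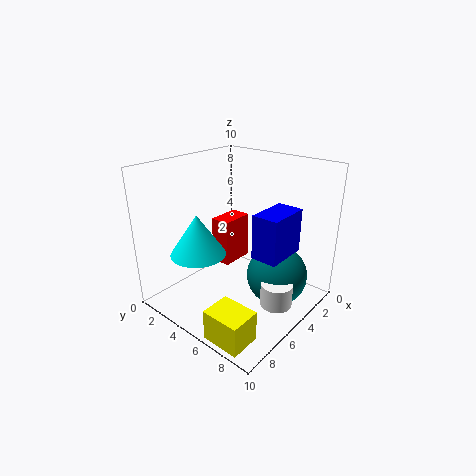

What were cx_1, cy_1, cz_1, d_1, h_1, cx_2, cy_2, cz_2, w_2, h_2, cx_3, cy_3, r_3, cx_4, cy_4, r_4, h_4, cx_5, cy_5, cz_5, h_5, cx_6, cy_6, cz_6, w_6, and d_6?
cx_1 = 8, cy_1 = 6.5, cz_1 = 0.5, d_1 = 2.5, h_1 = 2, cx_2 = 5.5, cy_2 = 8.5, cz_2 = 6, w_2 = 2.5, h_2 = 2.5, cx_3 = 4.5, cy_3 = 8, r_3 = 2, cx_4 = 6.5, cy_4 = 2.5, r_4 = 2, h_4 = 3, cx_5 = 6, cy_5 = 9, cz_5 = 2, h_5 = 1.5, cx_6 = 2, cy_6 = 2, cz_6 = 2, w_6 = 2.5, d_6 = 1.5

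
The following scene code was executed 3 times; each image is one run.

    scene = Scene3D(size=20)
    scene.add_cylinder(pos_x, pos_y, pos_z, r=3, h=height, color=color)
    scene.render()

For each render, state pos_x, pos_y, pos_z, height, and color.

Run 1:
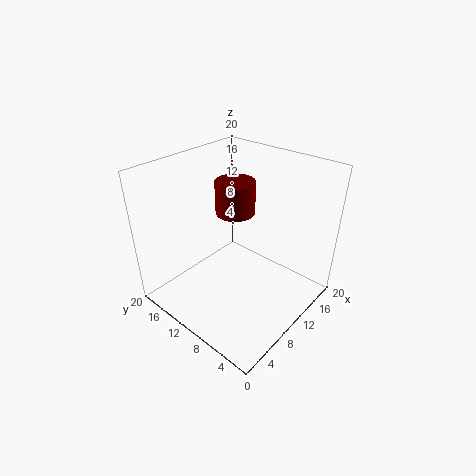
pos_x = 14
pos_y = 14
pos_z = 11
height = 5
color = 'maroon'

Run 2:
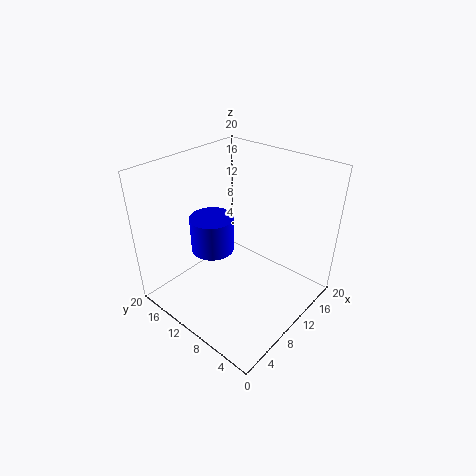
pos_x = 8
pos_y = 13
pos_z = 8
height = 5
color = 'blue'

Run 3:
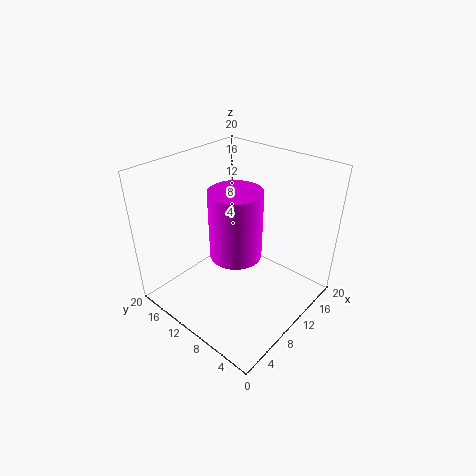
pos_x = 5
pos_y = 6
pos_z = 12
height = 8
color = 'magenta'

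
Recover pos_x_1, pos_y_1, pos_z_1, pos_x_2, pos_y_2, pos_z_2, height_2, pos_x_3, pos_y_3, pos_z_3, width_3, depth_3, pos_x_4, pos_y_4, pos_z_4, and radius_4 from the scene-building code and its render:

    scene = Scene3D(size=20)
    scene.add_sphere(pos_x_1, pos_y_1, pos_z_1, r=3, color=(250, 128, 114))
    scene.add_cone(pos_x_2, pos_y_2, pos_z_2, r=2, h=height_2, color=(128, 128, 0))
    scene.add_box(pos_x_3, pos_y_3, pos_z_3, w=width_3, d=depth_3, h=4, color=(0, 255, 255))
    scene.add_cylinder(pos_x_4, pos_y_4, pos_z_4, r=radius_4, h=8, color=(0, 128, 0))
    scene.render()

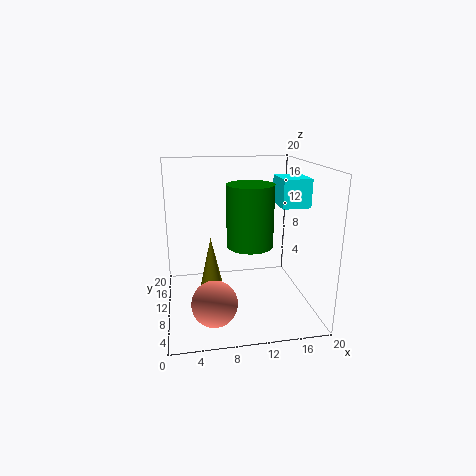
pos_x_1 = 6, pos_y_1 = 5, pos_z_1 = 3, pos_x_2 = 6, pos_y_2 = 8, pos_z_2 = 2, height_2 = 9, pos_x_3 = 16, pos_y_3 = 9, pos_z_3 = 14, width_3 = 4, depth_3 = 5, pos_x_4 = 11, pos_y_4 = 7, pos_z_4 = 10, radius_4 = 3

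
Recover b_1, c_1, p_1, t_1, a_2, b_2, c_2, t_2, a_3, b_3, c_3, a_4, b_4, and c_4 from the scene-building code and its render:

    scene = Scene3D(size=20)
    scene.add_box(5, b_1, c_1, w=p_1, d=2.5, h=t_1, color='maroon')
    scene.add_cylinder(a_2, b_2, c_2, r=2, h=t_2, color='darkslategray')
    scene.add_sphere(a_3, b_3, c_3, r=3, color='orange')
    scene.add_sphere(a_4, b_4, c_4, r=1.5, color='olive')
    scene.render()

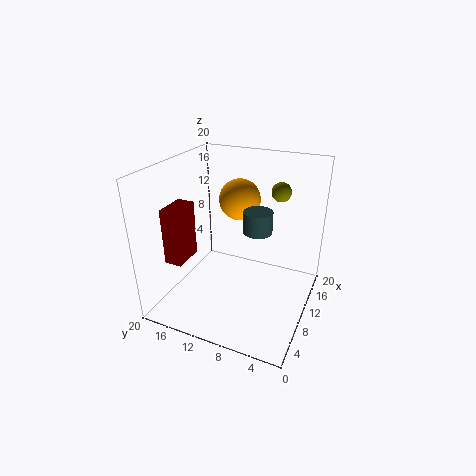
b_1 = 16.5, c_1 = 6.5, p_1 = 4.5, t_1 = 8, a_2 = 11, b_2 = 7.5, c_2 = 11, t_2 = 3, a_3 = 14, b_3 = 11.5, c_3 = 14, a_4 = 18, b_4 = 6.5, c_4 = 14.5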